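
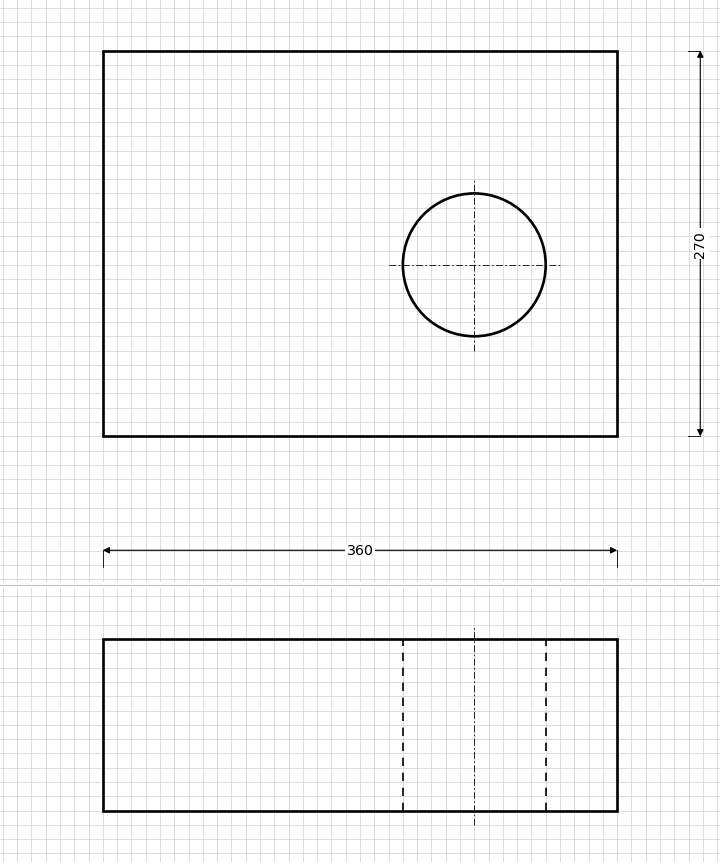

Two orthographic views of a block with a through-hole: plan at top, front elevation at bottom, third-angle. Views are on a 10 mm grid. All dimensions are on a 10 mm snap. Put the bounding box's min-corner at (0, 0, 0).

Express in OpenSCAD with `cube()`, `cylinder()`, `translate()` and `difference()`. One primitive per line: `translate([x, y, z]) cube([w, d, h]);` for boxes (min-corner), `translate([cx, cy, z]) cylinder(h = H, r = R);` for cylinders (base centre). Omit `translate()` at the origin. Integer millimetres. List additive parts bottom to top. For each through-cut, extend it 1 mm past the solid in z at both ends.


difference() {
  cube([360, 270, 120]);
  translate([260, 120, -1]) cylinder(h = 122, r = 50);
}


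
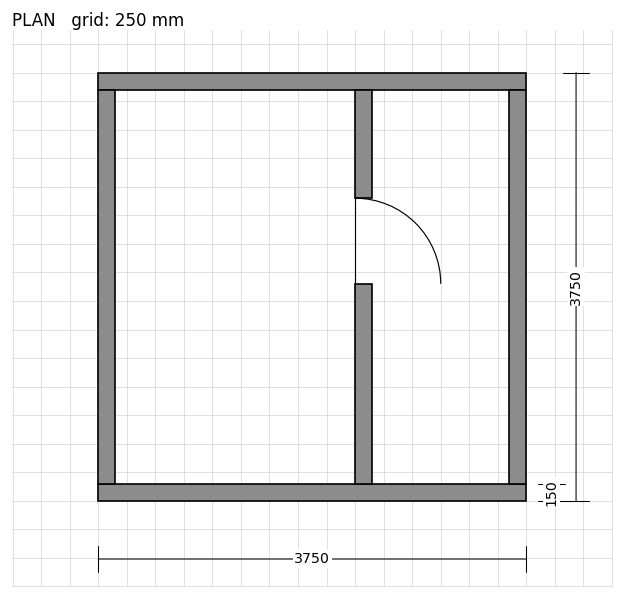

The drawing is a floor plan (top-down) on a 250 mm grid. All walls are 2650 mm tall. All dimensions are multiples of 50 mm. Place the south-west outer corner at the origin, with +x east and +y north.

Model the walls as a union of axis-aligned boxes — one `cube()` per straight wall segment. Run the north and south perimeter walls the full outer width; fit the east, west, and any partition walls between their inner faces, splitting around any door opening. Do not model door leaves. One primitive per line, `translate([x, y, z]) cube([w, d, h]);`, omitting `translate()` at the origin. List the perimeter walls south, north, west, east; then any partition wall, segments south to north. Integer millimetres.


cube([3750, 150, 2650]);
translate([0, 3600, 0]) cube([3750, 150, 2650]);
translate([0, 150, 0]) cube([150, 3450, 2650]);
translate([3600, 150, 0]) cube([150, 3450, 2650]);
translate([2250, 150, 0]) cube([150, 1750, 2650]);
translate([2250, 2650, 0]) cube([150, 950, 2650]);


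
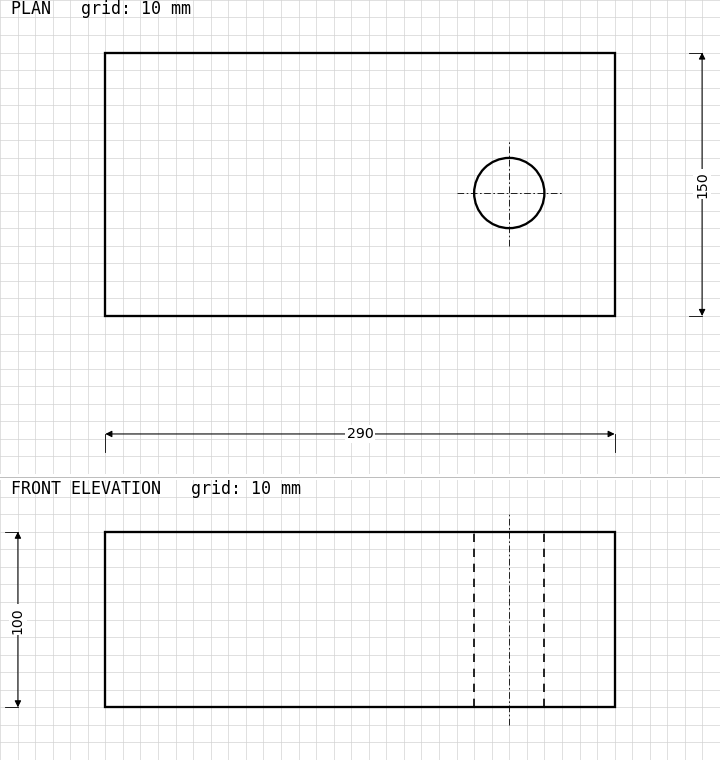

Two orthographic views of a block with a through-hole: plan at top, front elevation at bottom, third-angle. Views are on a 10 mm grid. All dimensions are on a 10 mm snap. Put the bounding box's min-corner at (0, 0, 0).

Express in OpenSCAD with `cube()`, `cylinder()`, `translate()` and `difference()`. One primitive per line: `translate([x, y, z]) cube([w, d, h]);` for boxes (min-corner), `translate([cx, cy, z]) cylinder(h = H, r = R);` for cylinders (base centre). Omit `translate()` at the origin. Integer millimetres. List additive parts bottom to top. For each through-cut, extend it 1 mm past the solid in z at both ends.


difference() {
  cube([290, 150, 100]);
  translate([230, 70, -1]) cylinder(h = 102, r = 20);
}


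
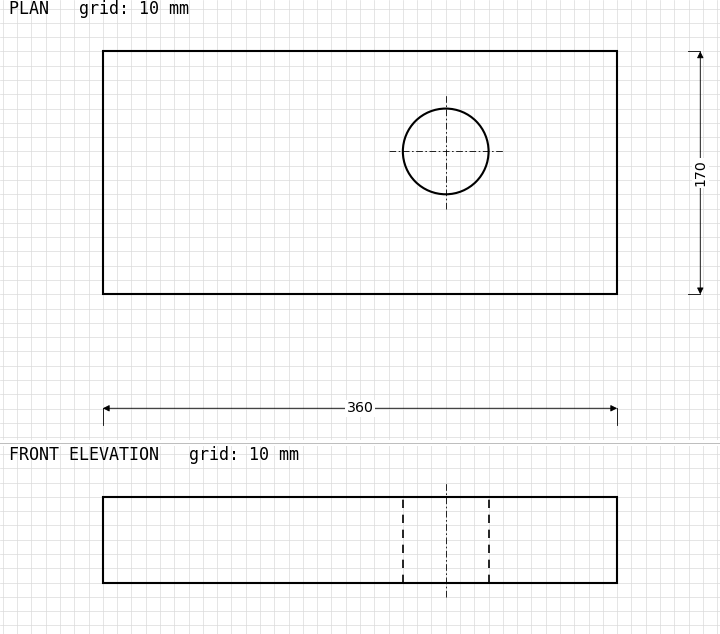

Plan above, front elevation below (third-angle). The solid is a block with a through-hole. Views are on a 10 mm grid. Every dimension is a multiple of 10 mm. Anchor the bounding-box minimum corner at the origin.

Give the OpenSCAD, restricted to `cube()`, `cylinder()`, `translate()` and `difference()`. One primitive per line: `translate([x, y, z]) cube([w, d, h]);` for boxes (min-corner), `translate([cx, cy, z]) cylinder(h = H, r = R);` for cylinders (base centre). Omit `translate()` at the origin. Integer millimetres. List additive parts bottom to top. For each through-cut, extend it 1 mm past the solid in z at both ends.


difference() {
  cube([360, 170, 60]);
  translate([240, 100, -1]) cylinder(h = 62, r = 30);
}


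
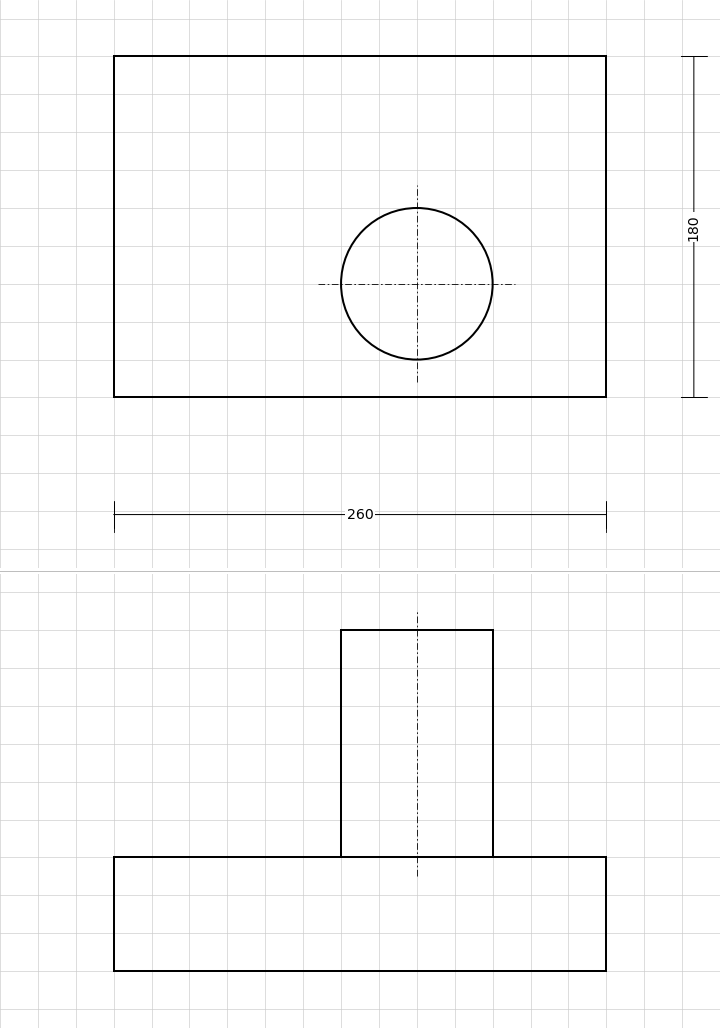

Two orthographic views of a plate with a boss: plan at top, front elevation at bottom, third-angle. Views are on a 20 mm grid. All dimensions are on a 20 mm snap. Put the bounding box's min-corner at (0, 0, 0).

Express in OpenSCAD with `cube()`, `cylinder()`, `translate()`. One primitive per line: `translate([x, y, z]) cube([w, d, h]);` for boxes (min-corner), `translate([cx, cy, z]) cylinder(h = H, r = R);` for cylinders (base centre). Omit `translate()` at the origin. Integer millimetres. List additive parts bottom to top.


cube([260, 180, 60]);
translate([160, 60, 60]) cylinder(h = 120, r = 40);


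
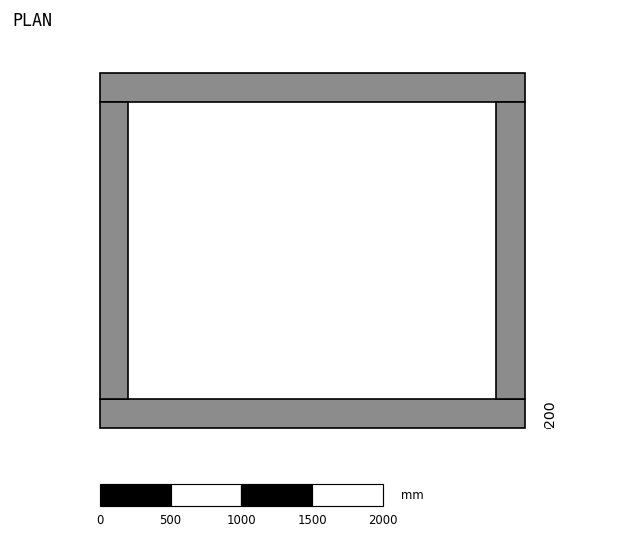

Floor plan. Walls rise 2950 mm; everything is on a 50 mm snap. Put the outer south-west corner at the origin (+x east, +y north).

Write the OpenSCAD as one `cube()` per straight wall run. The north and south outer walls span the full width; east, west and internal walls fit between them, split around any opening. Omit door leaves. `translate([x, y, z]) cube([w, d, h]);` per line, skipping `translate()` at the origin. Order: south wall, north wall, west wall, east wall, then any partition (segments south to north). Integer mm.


cube([3000, 200, 2950]);
translate([0, 2300, 0]) cube([3000, 200, 2950]);
translate([0, 200, 0]) cube([200, 2100, 2950]);
translate([2800, 200, 0]) cube([200, 2100, 2950]);


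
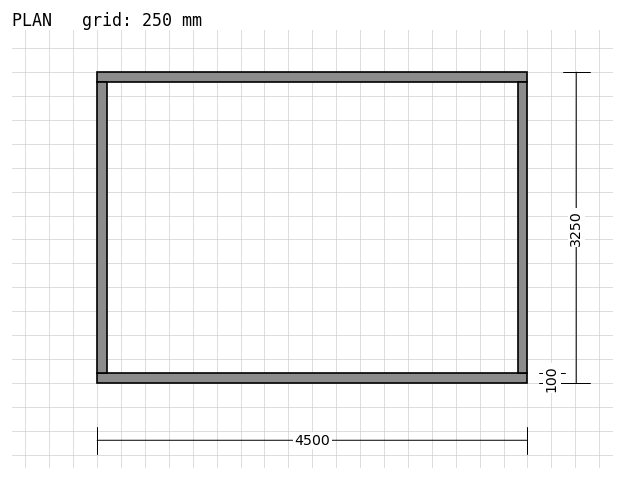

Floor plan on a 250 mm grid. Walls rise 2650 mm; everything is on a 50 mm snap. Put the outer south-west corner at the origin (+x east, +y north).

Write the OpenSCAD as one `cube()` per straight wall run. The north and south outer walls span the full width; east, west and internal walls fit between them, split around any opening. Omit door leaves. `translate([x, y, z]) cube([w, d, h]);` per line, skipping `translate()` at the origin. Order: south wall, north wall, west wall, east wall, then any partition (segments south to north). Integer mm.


cube([4500, 100, 2650]);
translate([0, 3150, 0]) cube([4500, 100, 2650]);
translate([0, 100, 0]) cube([100, 3050, 2650]);
translate([4400, 100, 0]) cube([100, 3050, 2650]);


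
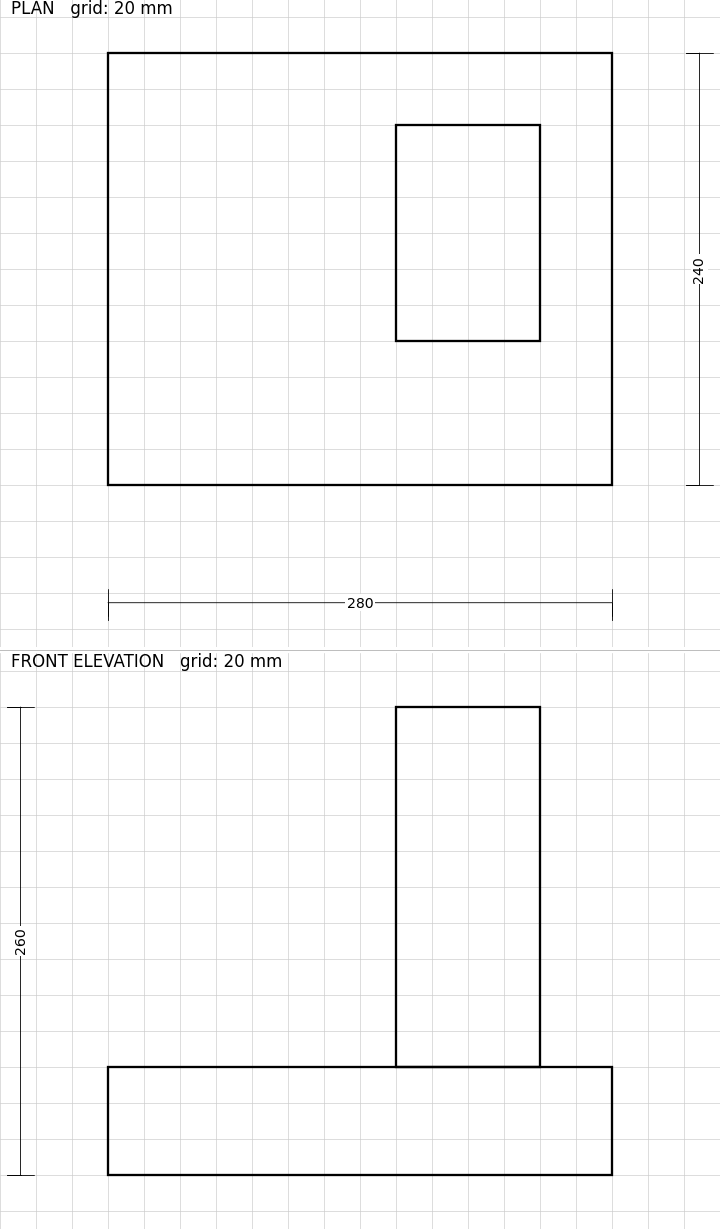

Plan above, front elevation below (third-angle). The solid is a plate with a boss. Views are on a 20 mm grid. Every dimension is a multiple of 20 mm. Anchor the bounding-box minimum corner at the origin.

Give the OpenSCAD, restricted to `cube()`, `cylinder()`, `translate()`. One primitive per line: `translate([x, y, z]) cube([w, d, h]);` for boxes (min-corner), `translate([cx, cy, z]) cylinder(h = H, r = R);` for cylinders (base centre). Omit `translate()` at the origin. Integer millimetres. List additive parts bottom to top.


cube([280, 240, 60]);
translate([160, 80, 60]) cube([80, 120, 200]);


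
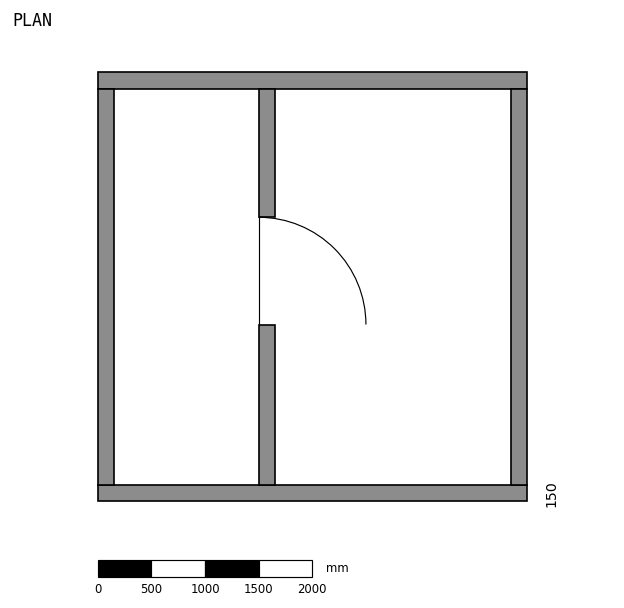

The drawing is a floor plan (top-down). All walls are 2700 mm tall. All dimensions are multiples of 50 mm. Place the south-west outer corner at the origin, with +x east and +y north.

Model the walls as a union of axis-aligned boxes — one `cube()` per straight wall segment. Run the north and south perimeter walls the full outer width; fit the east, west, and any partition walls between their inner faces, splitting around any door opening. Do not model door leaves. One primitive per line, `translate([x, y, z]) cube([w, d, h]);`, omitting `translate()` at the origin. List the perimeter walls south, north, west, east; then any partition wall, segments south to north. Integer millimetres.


cube([4000, 150, 2700]);
translate([0, 3850, 0]) cube([4000, 150, 2700]);
translate([0, 150, 0]) cube([150, 3700, 2700]);
translate([3850, 150, 0]) cube([150, 3700, 2700]);
translate([1500, 150, 0]) cube([150, 1500, 2700]);
translate([1500, 2650, 0]) cube([150, 1200, 2700]);


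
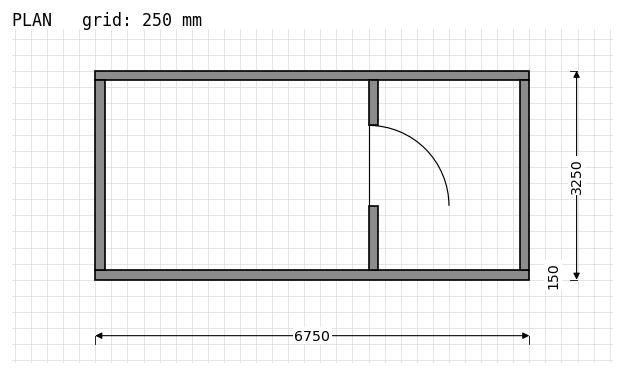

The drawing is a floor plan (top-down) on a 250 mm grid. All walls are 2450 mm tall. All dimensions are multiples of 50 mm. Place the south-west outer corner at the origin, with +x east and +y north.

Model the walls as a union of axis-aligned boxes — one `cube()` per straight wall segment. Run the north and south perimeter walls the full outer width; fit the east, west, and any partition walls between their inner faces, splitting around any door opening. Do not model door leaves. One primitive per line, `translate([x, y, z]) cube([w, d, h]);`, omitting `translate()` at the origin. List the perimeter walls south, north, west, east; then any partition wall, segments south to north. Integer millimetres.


cube([6750, 150, 2450]);
translate([0, 3100, 0]) cube([6750, 150, 2450]);
translate([0, 150, 0]) cube([150, 2950, 2450]);
translate([6600, 150, 0]) cube([150, 2950, 2450]);
translate([4250, 150, 0]) cube([150, 1000, 2450]);
translate([4250, 2400, 0]) cube([150, 700, 2450]);


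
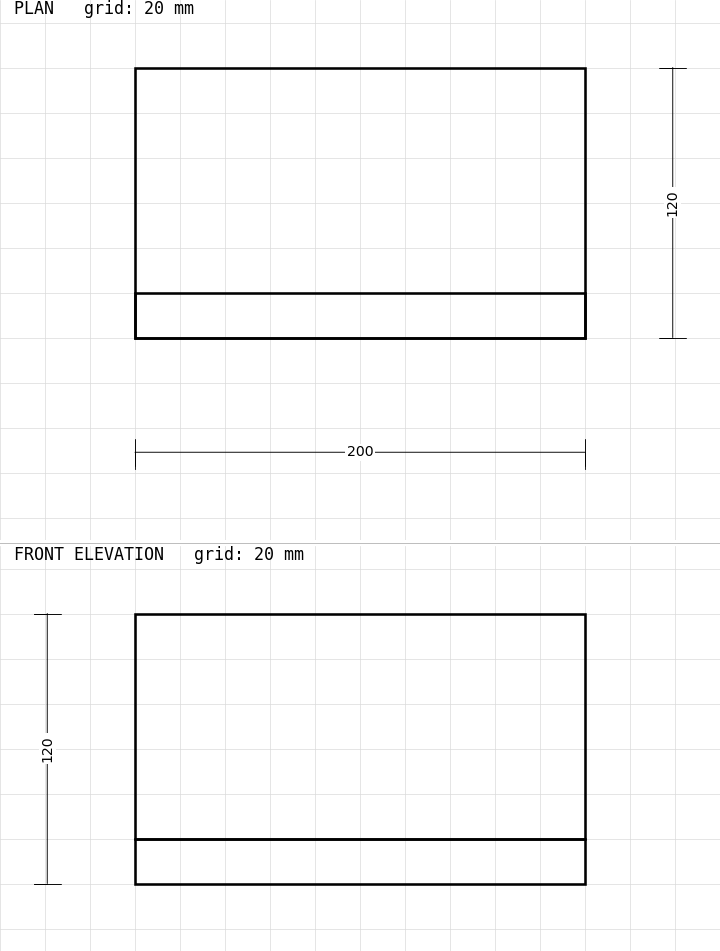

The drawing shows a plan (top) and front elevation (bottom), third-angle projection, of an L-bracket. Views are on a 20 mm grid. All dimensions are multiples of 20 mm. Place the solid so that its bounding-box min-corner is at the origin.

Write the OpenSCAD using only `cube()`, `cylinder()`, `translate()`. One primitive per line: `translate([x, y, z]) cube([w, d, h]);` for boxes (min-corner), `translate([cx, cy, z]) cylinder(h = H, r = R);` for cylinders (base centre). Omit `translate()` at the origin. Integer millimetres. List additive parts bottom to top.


cube([200, 120, 20]);
translate([0, 0, 20]) cube([200, 20, 100]);


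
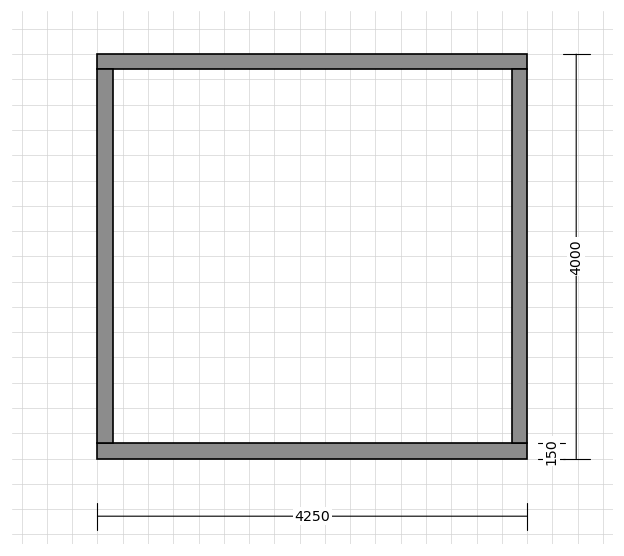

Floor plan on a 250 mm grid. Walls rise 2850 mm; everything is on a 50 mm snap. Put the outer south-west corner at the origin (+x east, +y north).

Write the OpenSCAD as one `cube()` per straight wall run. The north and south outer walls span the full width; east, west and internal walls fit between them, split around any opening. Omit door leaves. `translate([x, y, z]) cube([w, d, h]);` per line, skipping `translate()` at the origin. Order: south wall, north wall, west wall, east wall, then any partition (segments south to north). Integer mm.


cube([4250, 150, 2850]);
translate([0, 3850, 0]) cube([4250, 150, 2850]);
translate([0, 150, 0]) cube([150, 3700, 2850]);
translate([4100, 150, 0]) cube([150, 3700, 2850]);


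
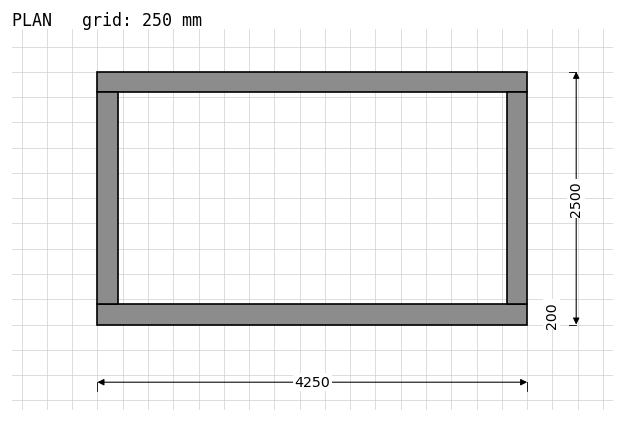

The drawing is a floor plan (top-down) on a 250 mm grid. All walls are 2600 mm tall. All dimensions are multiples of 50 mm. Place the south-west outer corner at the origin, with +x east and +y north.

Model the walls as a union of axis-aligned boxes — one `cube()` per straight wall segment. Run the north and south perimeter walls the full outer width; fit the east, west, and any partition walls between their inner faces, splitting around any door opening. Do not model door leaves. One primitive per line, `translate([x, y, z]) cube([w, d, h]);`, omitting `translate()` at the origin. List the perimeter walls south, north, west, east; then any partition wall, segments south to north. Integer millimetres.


cube([4250, 200, 2600]);
translate([0, 2300, 0]) cube([4250, 200, 2600]);
translate([0, 200, 0]) cube([200, 2100, 2600]);
translate([4050, 200, 0]) cube([200, 2100, 2600]);


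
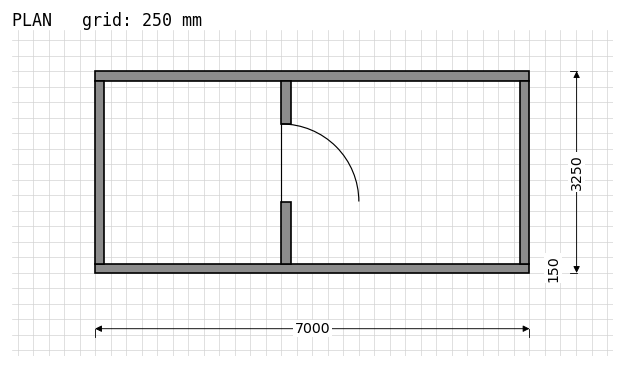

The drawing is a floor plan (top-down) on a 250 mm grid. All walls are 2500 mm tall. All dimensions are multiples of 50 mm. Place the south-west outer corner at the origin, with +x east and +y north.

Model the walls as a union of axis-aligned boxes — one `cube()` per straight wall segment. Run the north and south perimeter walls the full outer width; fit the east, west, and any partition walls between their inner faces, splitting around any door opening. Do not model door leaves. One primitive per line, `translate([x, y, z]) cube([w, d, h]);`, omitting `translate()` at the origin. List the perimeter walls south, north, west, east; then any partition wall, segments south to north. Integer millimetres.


cube([7000, 150, 2500]);
translate([0, 3100, 0]) cube([7000, 150, 2500]);
translate([0, 150, 0]) cube([150, 2950, 2500]);
translate([6850, 150, 0]) cube([150, 2950, 2500]);
translate([3000, 150, 0]) cube([150, 1000, 2500]);
translate([3000, 2400, 0]) cube([150, 700, 2500]);


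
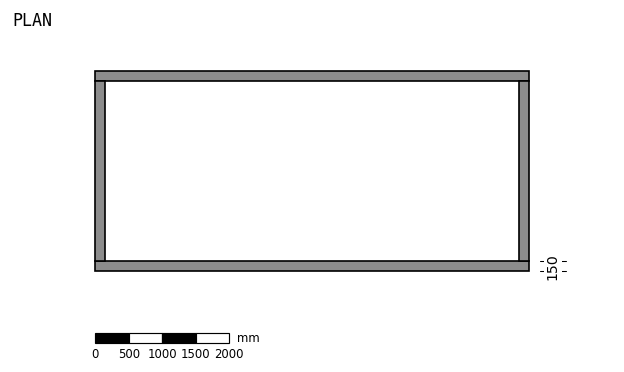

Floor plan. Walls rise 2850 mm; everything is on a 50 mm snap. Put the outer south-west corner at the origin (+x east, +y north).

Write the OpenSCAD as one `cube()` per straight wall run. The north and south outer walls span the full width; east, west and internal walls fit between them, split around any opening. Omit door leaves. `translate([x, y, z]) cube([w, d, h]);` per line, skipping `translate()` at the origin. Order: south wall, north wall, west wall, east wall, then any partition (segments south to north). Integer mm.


cube([6500, 150, 2850]);
translate([0, 2850, 0]) cube([6500, 150, 2850]);
translate([0, 150, 0]) cube([150, 2700, 2850]);
translate([6350, 150, 0]) cube([150, 2700, 2850]);


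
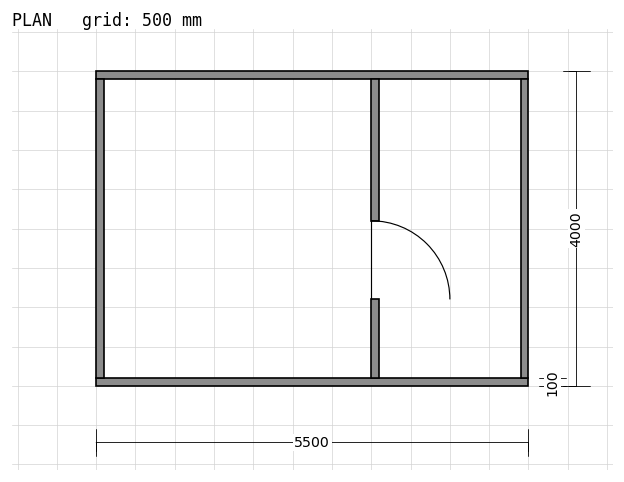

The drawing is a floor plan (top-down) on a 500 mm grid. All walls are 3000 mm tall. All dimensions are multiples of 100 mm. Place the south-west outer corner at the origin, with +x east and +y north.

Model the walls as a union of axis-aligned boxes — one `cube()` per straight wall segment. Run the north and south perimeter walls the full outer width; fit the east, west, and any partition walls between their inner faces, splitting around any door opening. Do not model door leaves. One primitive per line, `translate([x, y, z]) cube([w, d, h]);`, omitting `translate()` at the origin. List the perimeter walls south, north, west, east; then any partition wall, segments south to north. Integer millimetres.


cube([5500, 100, 3000]);
translate([0, 3900, 0]) cube([5500, 100, 3000]);
translate([0, 100, 0]) cube([100, 3800, 3000]);
translate([5400, 100, 0]) cube([100, 3800, 3000]);
translate([3500, 100, 0]) cube([100, 1000, 3000]);
translate([3500, 2100, 0]) cube([100, 1800, 3000]);


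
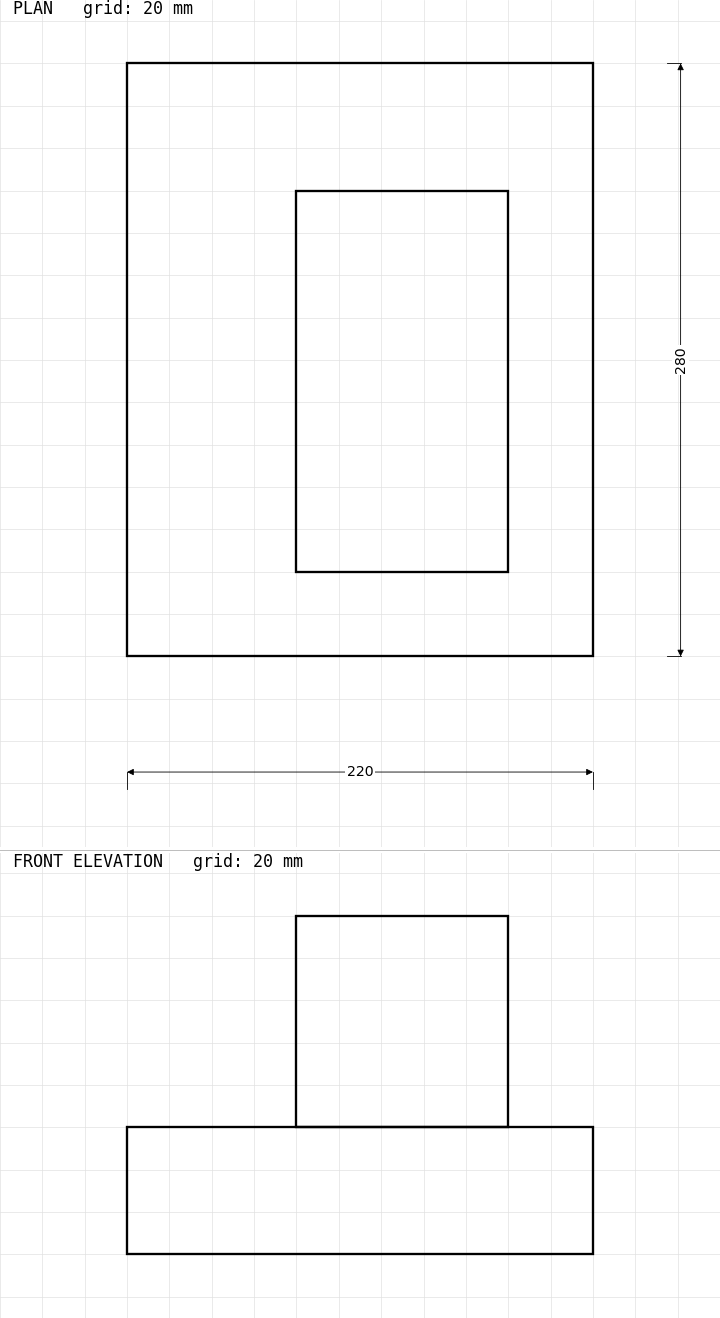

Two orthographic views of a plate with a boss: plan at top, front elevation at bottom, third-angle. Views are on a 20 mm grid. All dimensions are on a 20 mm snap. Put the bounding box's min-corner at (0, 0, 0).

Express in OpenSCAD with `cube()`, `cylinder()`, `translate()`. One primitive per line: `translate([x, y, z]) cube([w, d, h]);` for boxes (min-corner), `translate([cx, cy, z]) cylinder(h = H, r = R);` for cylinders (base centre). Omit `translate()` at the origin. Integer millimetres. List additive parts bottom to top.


cube([220, 280, 60]);
translate([80, 40, 60]) cube([100, 180, 100]);


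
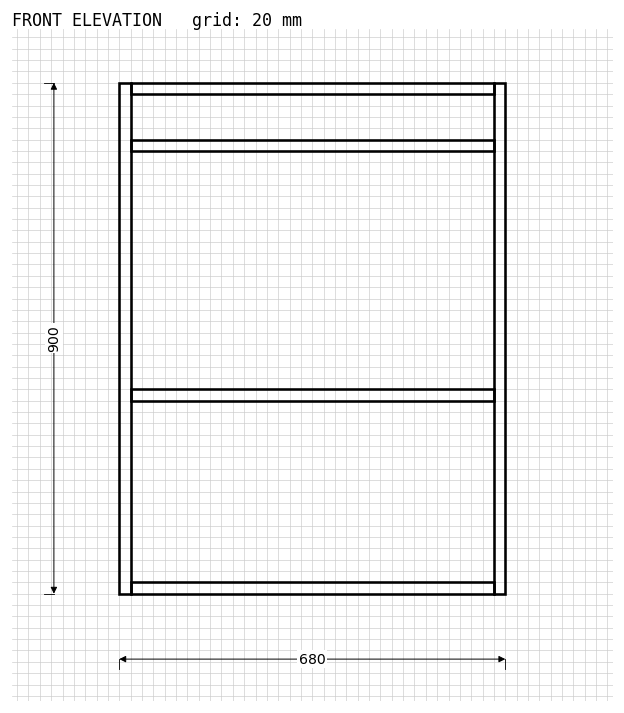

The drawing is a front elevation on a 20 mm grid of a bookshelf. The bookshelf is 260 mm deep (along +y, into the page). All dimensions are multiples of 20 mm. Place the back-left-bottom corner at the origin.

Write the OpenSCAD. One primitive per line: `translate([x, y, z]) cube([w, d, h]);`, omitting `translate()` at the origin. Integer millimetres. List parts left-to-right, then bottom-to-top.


cube([20, 260, 900]);
translate([20, 0, 0]) cube([640, 260, 20]);
translate([20, 0, 340]) cube([640, 260, 20]);
translate([20, 0, 780]) cube([640, 260, 20]);
translate([20, 0, 880]) cube([640, 260, 20]);
translate([660, 0, 0]) cube([20, 260, 900]);


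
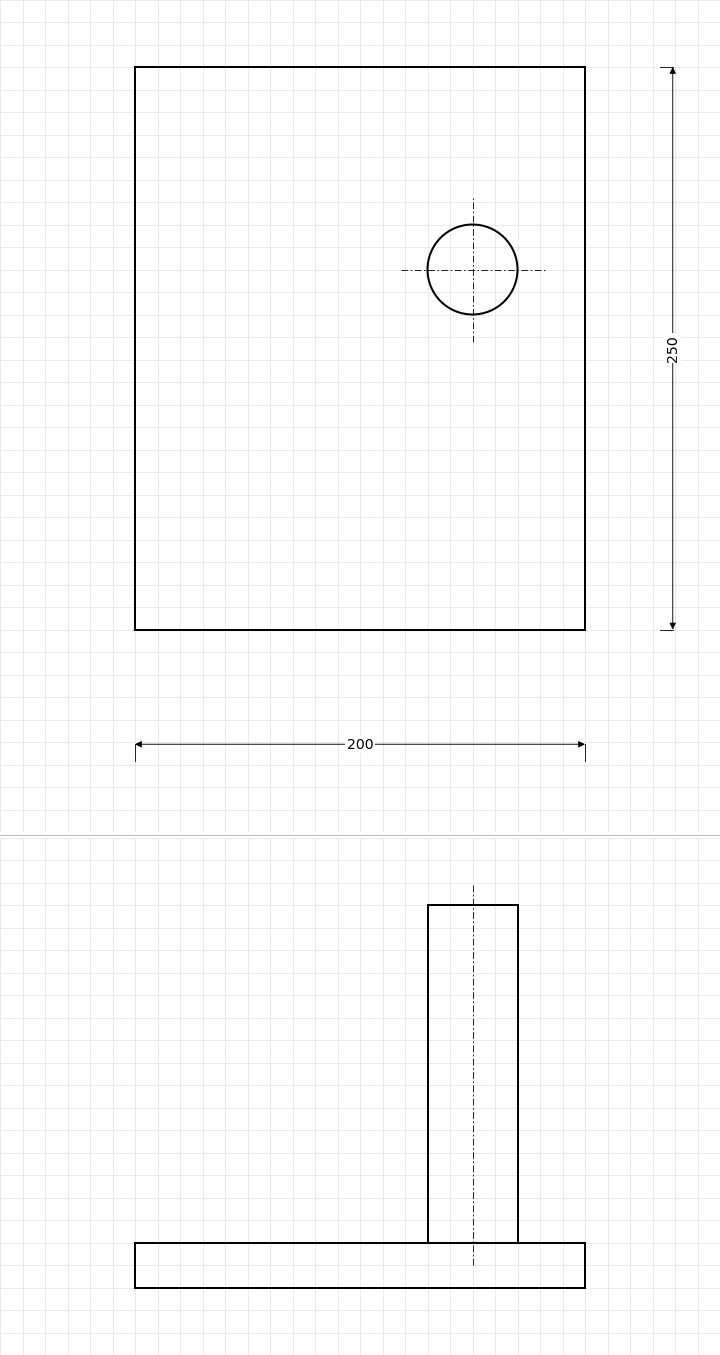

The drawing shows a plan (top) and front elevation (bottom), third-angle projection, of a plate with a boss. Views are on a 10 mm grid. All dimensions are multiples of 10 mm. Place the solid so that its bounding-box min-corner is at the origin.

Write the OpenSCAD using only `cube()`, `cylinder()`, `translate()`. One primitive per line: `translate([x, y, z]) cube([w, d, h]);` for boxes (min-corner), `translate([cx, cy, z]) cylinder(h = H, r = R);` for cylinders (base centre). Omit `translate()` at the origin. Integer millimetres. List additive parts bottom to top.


cube([200, 250, 20]);
translate([150, 160, 20]) cylinder(h = 150, r = 20);


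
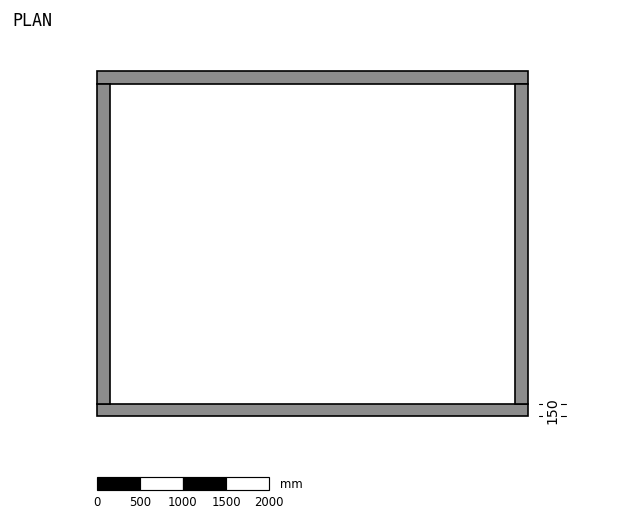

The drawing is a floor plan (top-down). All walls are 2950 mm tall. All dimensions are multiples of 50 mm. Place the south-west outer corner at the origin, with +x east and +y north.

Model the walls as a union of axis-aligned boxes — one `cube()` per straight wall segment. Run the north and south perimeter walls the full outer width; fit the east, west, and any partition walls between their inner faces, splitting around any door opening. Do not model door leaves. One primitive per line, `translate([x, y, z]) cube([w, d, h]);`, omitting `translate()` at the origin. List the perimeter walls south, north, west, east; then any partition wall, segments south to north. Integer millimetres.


cube([5000, 150, 2950]);
translate([0, 3850, 0]) cube([5000, 150, 2950]);
translate([0, 150, 0]) cube([150, 3700, 2950]);
translate([4850, 150, 0]) cube([150, 3700, 2950]);


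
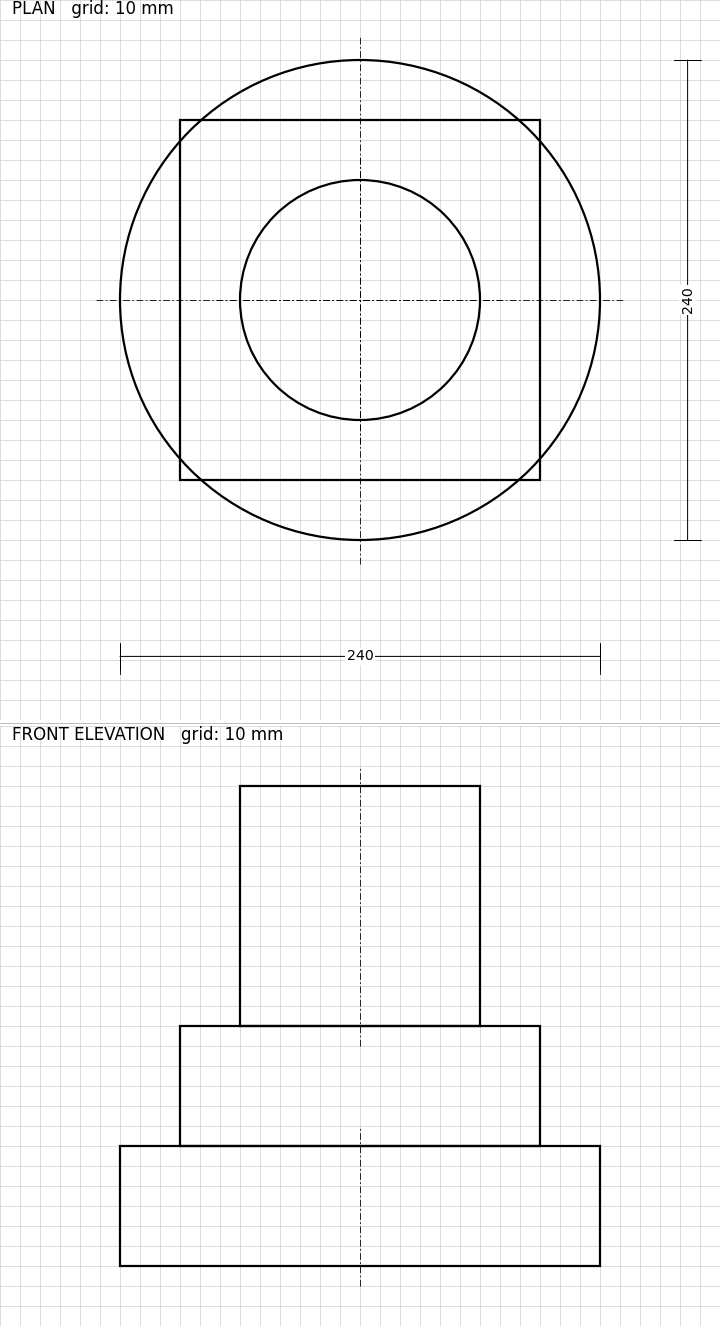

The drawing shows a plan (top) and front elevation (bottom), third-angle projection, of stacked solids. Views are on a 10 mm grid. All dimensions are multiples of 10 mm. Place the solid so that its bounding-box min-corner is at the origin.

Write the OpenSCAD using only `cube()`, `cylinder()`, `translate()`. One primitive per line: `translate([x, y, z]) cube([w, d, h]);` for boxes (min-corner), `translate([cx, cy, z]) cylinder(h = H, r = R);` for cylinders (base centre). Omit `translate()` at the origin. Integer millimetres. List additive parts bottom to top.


translate([120, 120, 0]) cylinder(h = 60, r = 120);
translate([30, 30, 60]) cube([180, 180, 60]);
translate([120, 120, 120]) cylinder(h = 120, r = 60);


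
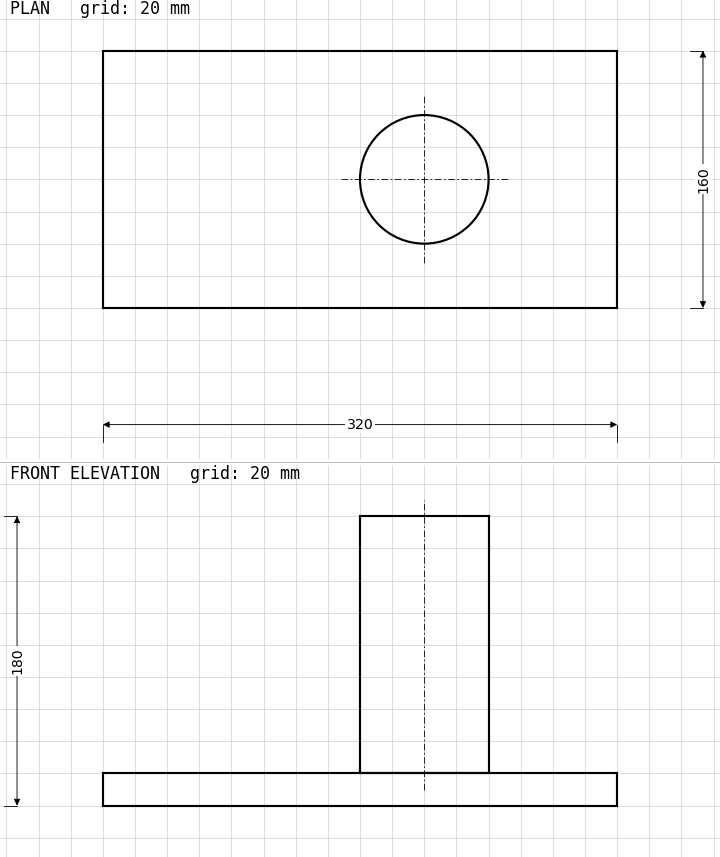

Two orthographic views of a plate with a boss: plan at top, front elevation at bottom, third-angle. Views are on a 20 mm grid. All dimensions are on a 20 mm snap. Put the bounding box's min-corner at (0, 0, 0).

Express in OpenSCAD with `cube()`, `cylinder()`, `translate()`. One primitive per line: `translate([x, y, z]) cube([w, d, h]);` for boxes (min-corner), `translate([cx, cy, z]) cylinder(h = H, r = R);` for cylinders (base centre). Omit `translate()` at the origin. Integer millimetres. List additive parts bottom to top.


cube([320, 160, 20]);
translate([200, 80, 20]) cylinder(h = 160, r = 40);


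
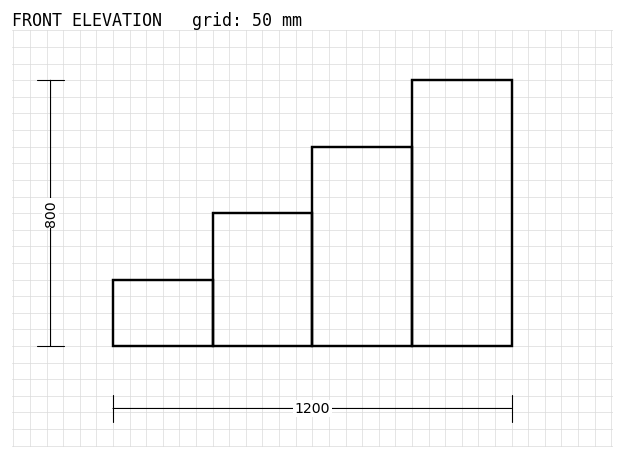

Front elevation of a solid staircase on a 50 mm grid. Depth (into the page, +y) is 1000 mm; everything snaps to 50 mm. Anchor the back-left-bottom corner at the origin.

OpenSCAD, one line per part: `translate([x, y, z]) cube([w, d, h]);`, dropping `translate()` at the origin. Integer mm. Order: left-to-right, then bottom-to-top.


cube([300, 1000, 200]);
translate([300, 0, 0]) cube([300, 1000, 400]);
translate([600, 0, 0]) cube([300, 1000, 600]);
translate([900, 0, 0]) cube([300, 1000, 800]);


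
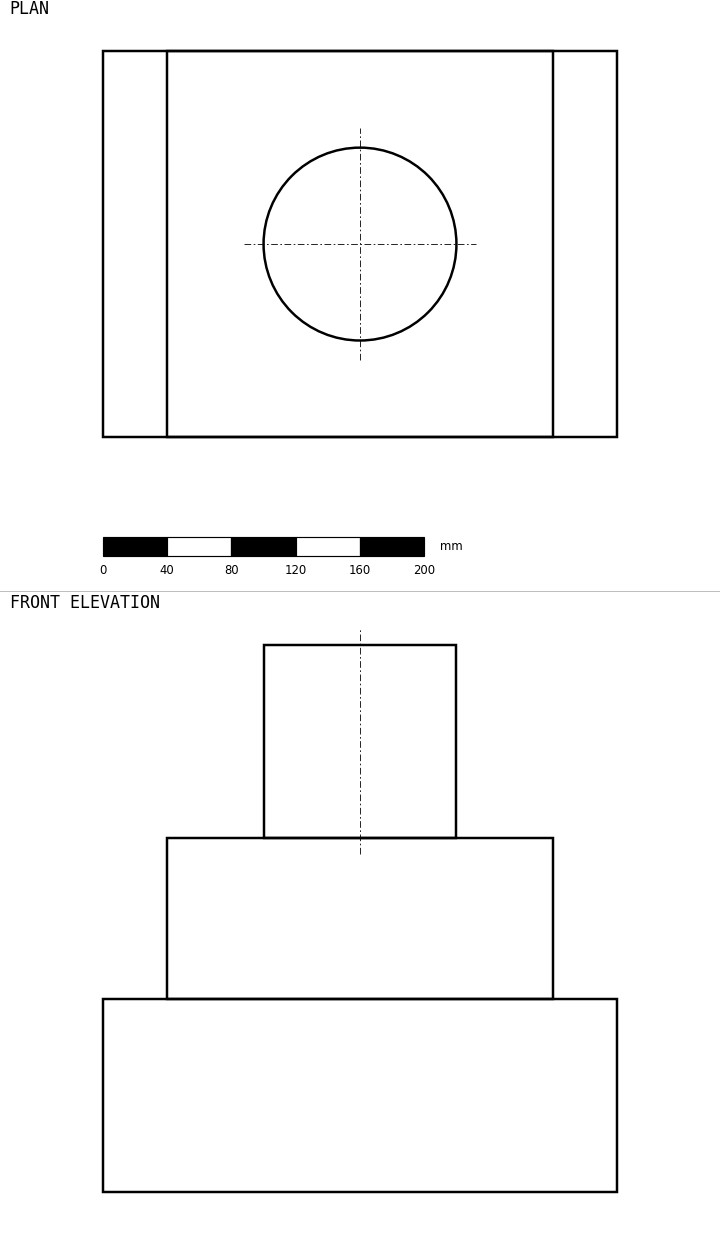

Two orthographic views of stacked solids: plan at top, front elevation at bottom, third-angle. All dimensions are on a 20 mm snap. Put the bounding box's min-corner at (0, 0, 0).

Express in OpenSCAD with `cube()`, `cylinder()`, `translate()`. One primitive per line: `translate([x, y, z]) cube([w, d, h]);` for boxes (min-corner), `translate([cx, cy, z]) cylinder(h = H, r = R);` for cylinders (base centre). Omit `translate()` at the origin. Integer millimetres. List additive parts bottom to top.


cube([320, 240, 120]);
translate([40, 0, 120]) cube([240, 240, 100]);
translate([160, 120, 220]) cylinder(h = 120, r = 60);


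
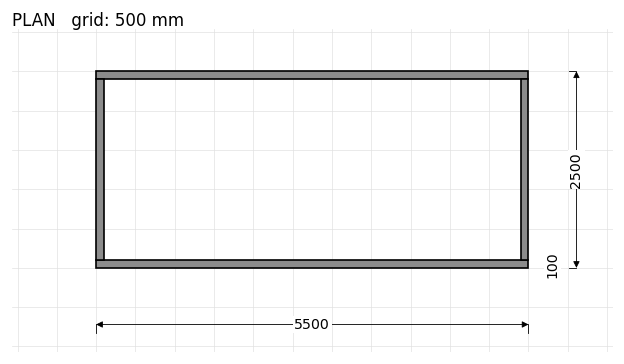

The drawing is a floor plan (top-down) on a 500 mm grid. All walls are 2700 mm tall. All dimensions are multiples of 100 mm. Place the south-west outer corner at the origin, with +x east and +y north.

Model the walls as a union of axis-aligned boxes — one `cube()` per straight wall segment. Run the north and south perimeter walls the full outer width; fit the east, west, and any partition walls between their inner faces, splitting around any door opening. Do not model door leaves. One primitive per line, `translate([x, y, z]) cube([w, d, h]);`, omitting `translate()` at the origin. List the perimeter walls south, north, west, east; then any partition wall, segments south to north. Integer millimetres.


cube([5500, 100, 2700]);
translate([0, 2400, 0]) cube([5500, 100, 2700]);
translate([0, 100, 0]) cube([100, 2300, 2700]);
translate([5400, 100, 0]) cube([100, 2300, 2700]);


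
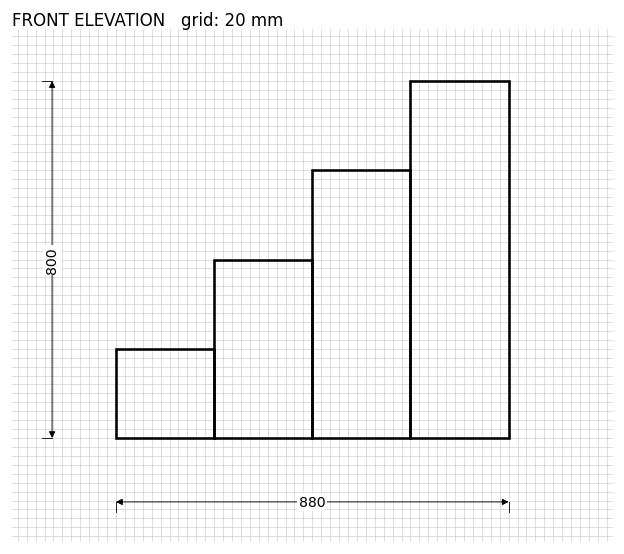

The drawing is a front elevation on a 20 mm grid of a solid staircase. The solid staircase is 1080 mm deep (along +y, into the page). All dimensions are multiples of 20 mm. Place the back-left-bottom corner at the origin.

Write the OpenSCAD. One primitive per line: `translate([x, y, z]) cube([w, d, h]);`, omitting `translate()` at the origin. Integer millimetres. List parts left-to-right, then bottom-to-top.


cube([220, 1080, 200]);
translate([220, 0, 0]) cube([220, 1080, 400]);
translate([440, 0, 0]) cube([220, 1080, 600]);
translate([660, 0, 0]) cube([220, 1080, 800]);


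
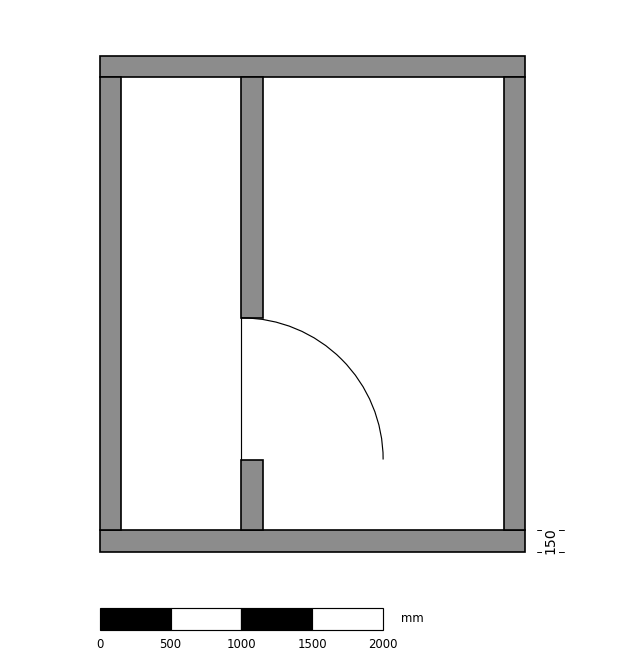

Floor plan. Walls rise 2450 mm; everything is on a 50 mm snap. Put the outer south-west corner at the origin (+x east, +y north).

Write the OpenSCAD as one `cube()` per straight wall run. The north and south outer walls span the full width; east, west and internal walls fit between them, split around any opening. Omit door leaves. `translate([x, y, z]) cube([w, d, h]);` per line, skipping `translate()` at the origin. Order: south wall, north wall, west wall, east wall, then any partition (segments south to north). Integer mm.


cube([3000, 150, 2450]);
translate([0, 3350, 0]) cube([3000, 150, 2450]);
translate([0, 150, 0]) cube([150, 3200, 2450]);
translate([2850, 150, 0]) cube([150, 3200, 2450]);
translate([1000, 150, 0]) cube([150, 500, 2450]);
translate([1000, 1650, 0]) cube([150, 1700, 2450]);


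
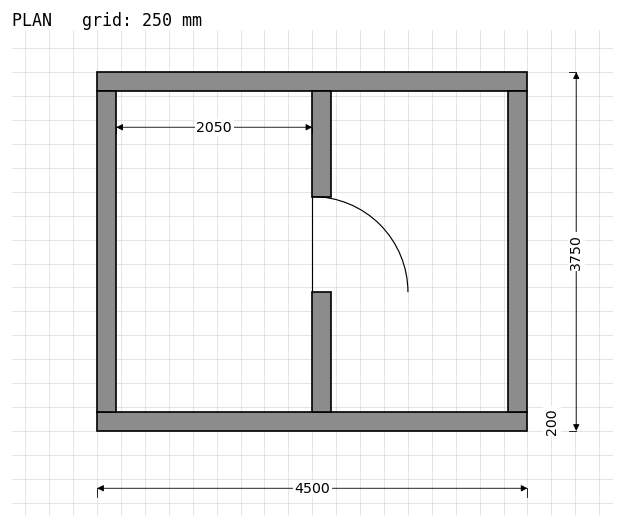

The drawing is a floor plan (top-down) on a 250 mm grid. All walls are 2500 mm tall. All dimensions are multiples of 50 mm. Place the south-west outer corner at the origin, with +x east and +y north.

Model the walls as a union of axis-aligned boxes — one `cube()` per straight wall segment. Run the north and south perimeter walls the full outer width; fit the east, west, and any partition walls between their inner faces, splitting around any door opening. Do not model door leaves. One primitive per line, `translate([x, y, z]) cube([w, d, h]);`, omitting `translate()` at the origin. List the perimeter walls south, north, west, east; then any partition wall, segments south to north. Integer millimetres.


cube([4500, 200, 2500]);
translate([0, 3550, 0]) cube([4500, 200, 2500]);
translate([0, 200, 0]) cube([200, 3350, 2500]);
translate([4300, 200, 0]) cube([200, 3350, 2500]);
translate([2250, 200, 0]) cube([200, 1250, 2500]);
translate([2250, 2450, 0]) cube([200, 1100, 2500]);


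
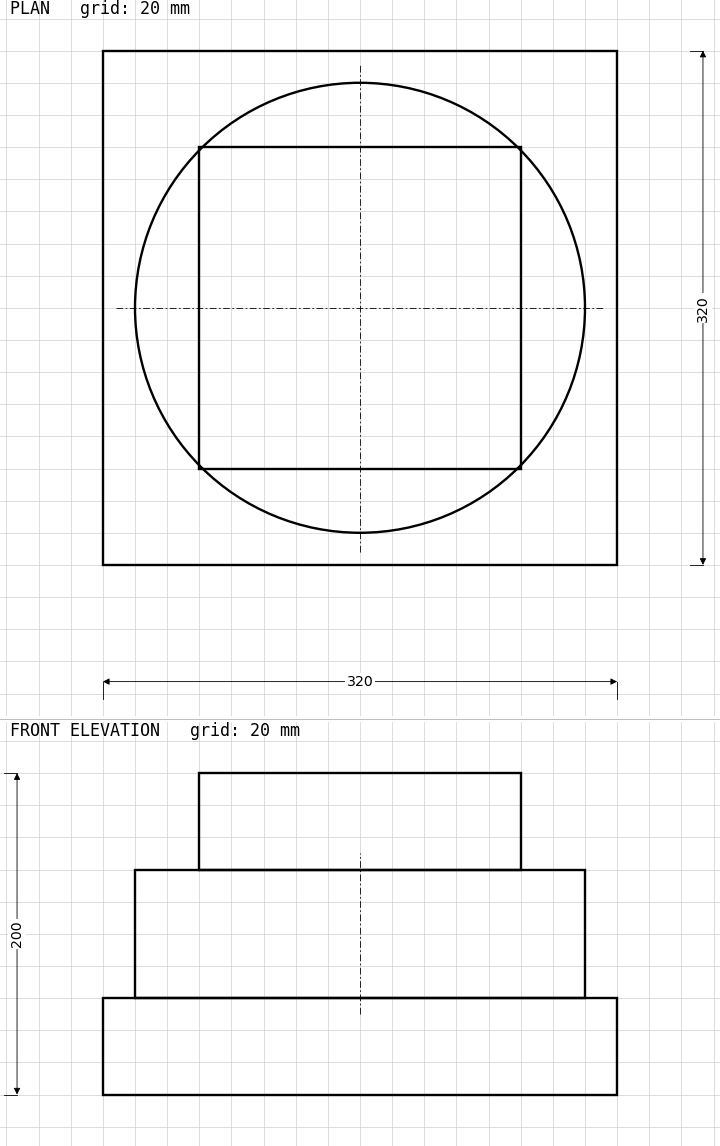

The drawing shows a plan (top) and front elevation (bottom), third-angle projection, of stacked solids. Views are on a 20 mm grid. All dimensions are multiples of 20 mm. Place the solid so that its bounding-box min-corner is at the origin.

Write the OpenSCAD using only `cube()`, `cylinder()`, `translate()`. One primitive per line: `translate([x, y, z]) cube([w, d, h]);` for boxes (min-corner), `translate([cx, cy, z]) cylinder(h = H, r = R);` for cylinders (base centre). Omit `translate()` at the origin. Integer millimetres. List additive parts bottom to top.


cube([320, 320, 60]);
translate([160, 160, 60]) cylinder(h = 80, r = 140);
translate([60, 60, 140]) cube([200, 200, 60]);


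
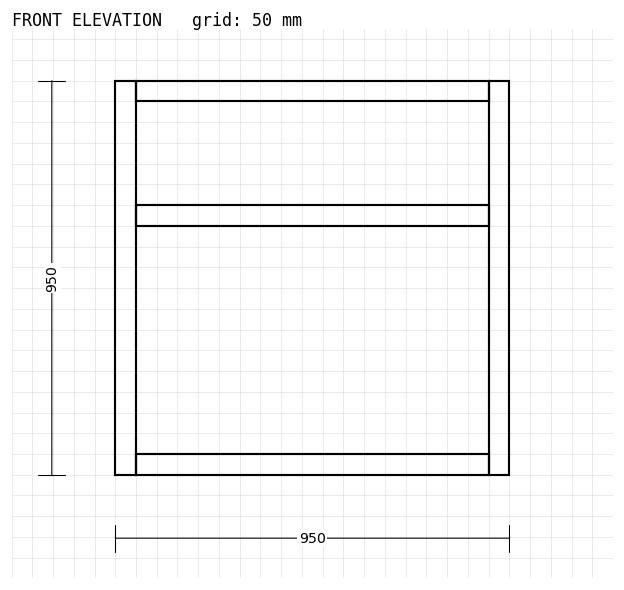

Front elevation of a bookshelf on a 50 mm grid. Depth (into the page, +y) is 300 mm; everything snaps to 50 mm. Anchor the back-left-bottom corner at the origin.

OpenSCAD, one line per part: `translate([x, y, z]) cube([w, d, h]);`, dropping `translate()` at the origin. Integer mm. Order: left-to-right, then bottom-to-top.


cube([50, 300, 950]);
translate([50, 0, 0]) cube([850, 300, 50]);
translate([50, 0, 600]) cube([850, 300, 50]);
translate([50, 0, 900]) cube([850, 300, 50]);
translate([900, 0, 0]) cube([50, 300, 950]);


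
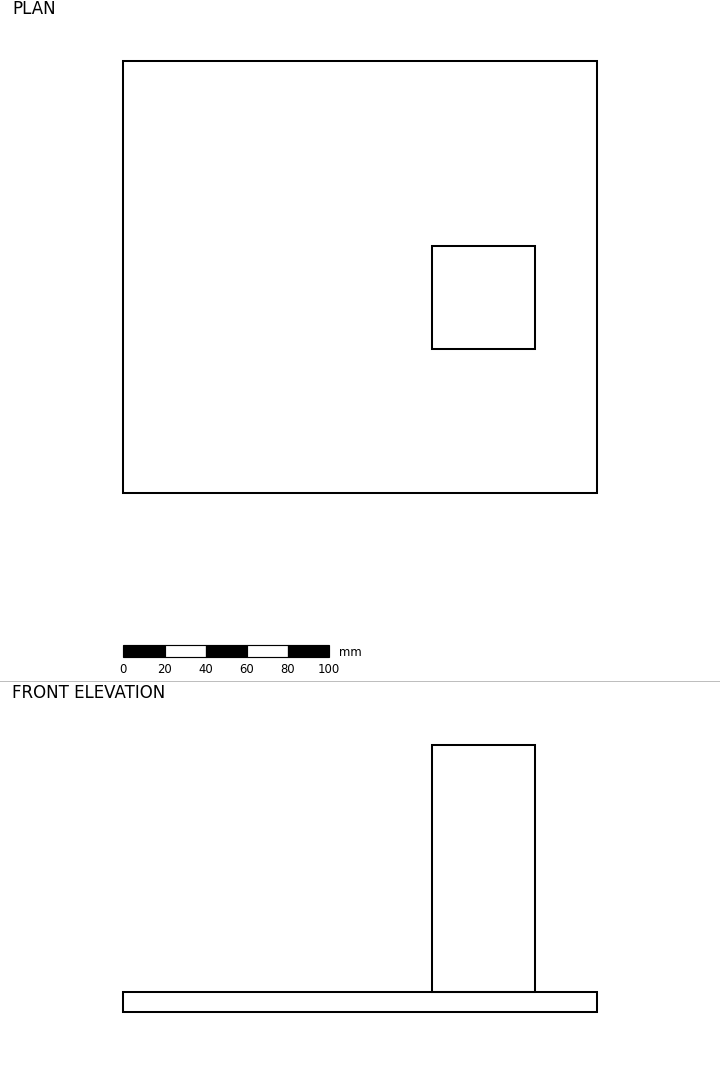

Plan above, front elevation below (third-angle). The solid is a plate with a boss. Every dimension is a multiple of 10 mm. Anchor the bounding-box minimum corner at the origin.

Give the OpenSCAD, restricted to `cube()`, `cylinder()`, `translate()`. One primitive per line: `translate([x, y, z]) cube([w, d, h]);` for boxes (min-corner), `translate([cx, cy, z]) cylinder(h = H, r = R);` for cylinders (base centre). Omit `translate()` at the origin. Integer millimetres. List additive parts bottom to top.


cube([230, 210, 10]);
translate([150, 70, 10]) cube([50, 50, 120]);


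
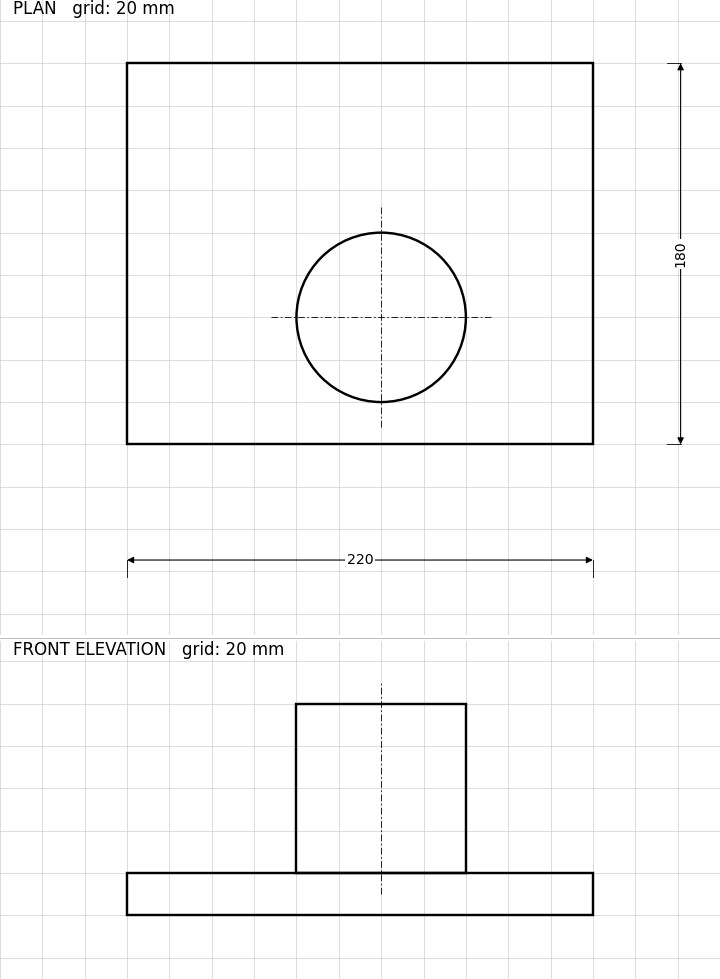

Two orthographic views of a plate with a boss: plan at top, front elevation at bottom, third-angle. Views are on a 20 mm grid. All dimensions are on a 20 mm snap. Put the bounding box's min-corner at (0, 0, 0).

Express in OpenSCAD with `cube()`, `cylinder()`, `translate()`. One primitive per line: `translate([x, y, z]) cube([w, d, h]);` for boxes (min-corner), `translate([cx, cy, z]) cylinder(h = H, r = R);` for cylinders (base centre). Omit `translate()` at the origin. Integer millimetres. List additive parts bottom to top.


cube([220, 180, 20]);
translate([120, 60, 20]) cylinder(h = 80, r = 40);


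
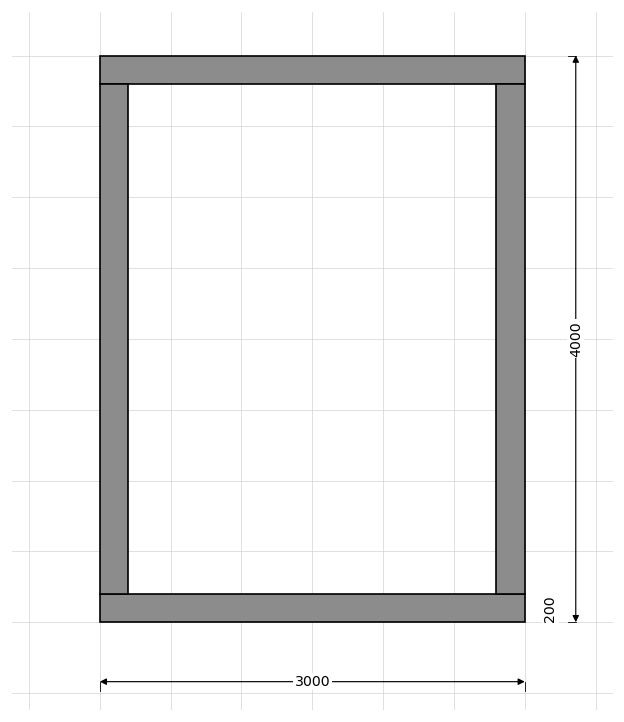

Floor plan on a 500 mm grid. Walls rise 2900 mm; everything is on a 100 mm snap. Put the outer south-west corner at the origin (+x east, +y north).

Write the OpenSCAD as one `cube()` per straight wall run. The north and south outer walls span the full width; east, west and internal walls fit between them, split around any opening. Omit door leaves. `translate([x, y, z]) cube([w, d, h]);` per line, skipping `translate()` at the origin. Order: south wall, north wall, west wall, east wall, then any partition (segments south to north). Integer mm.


cube([3000, 200, 2900]);
translate([0, 3800, 0]) cube([3000, 200, 2900]);
translate([0, 200, 0]) cube([200, 3600, 2900]);
translate([2800, 200, 0]) cube([200, 3600, 2900]);


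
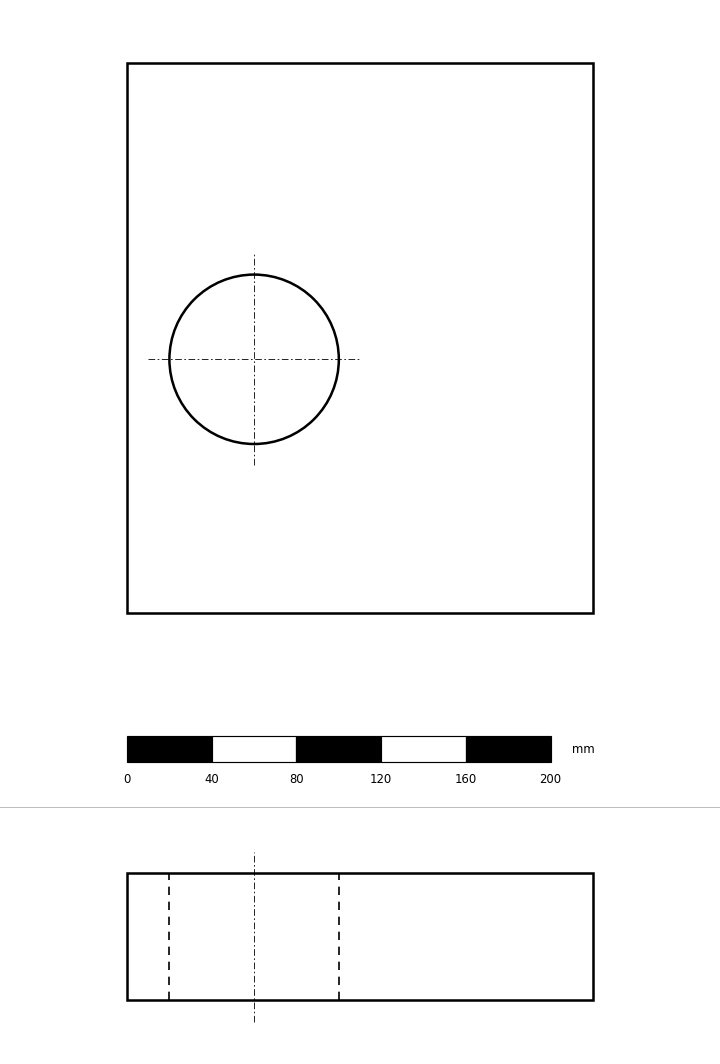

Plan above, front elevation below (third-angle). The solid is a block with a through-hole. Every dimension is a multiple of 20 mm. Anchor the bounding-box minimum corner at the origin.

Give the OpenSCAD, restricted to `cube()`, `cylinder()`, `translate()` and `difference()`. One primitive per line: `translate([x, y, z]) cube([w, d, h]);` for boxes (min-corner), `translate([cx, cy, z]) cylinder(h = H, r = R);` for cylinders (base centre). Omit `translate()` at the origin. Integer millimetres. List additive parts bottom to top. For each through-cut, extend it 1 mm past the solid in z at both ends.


difference() {
  cube([220, 260, 60]);
  translate([60, 120, -1]) cylinder(h = 62, r = 40);
}


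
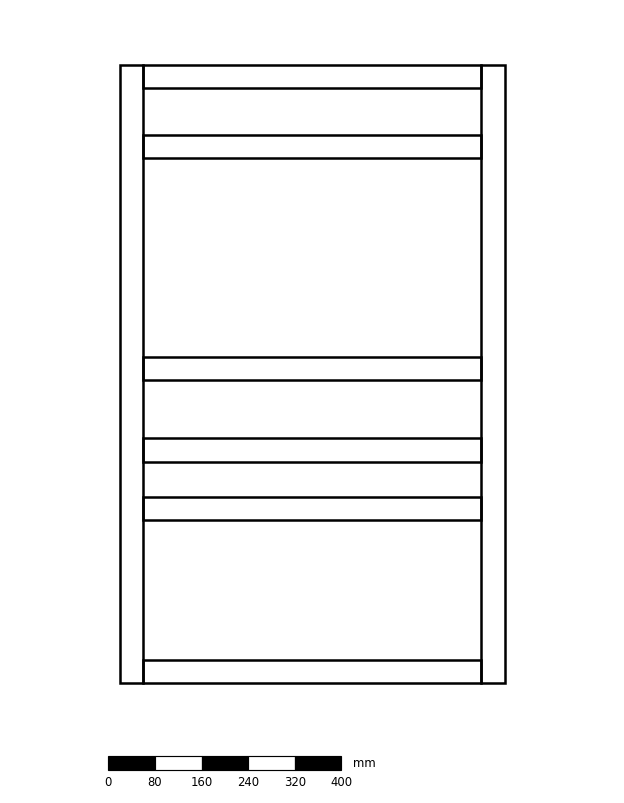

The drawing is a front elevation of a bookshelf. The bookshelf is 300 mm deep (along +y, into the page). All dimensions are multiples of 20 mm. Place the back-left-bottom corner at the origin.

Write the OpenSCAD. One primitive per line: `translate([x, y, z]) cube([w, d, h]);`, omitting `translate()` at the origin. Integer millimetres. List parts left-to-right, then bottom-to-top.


cube([40, 300, 1060]);
translate([40, 0, 0]) cube([580, 300, 40]);
translate([40, 0, 280]) cube([580, 300, 40]);
translate([40, 0, 380]) cube([580, 300, 40]);
translate([40, 0, 520]) cube([580, 300, 40]);
translate([40, 0, 900]) cube([580, 300, 40]);
translate([40, 0, 1020]) cube([580, 300, 40]);
translate([620, 0, 0]) cube([40, 300, 1060]);


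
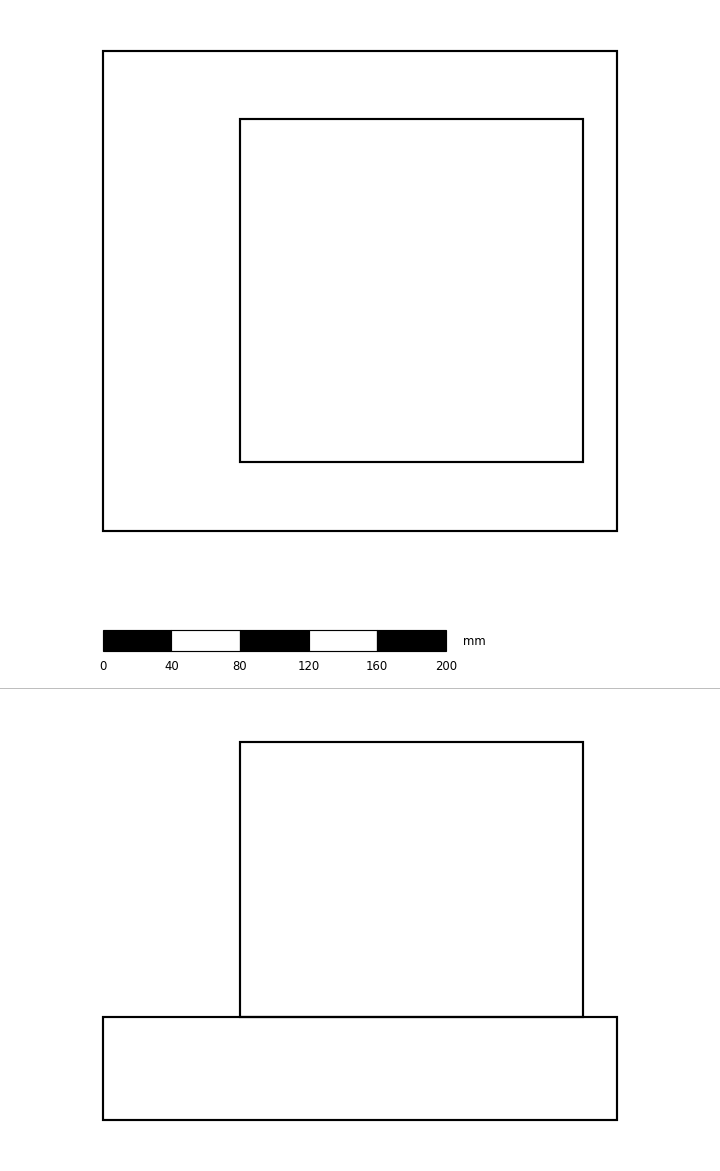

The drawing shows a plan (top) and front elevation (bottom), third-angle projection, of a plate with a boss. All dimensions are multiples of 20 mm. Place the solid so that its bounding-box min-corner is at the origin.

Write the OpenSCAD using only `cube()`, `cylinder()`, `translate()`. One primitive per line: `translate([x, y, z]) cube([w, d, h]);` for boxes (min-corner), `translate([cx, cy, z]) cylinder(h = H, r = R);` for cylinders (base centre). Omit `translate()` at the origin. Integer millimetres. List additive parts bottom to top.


cube([300, 280, 60]);
translate([80, 40, 60]) cube([200, 200, 160]);


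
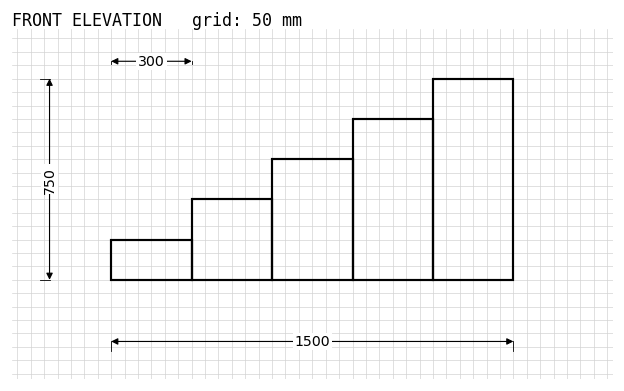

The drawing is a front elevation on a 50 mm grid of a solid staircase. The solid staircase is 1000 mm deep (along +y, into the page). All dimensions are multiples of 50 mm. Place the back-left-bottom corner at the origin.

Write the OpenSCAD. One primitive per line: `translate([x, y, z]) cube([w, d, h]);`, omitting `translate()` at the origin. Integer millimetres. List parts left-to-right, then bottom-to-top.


cube([300, 1000, 150]);
translate([300, 0, 0]) cube([300, 1000, 300]);
translate([600, 0, 0]) cube([300, 1000, 450]);
translate([900, 0, 0]) cube([300, 1000, 600]);
translate([1200, 0, 0]) cube([300, 1000, 750]);


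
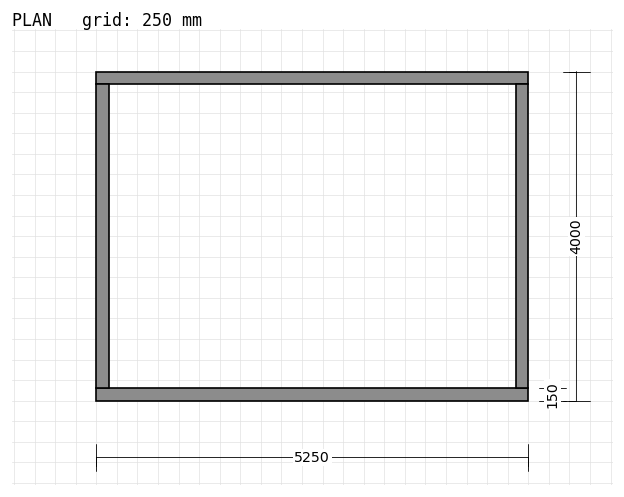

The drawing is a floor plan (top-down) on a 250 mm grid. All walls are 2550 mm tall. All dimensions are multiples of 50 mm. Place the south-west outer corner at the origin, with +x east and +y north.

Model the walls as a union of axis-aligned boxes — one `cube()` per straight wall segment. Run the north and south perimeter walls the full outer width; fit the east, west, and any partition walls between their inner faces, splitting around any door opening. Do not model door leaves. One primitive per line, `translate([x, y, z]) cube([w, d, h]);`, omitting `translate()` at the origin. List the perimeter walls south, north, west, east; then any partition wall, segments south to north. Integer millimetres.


cube([5250, 150, 2550]);
translate([0, 3850, 0]) cube([5250, 150, 2550]);
translate([0, 150, 0]) cube([150, 3700, 2550]);
translate([5100, 150, 0]) cube([150, 3700, 2550]);


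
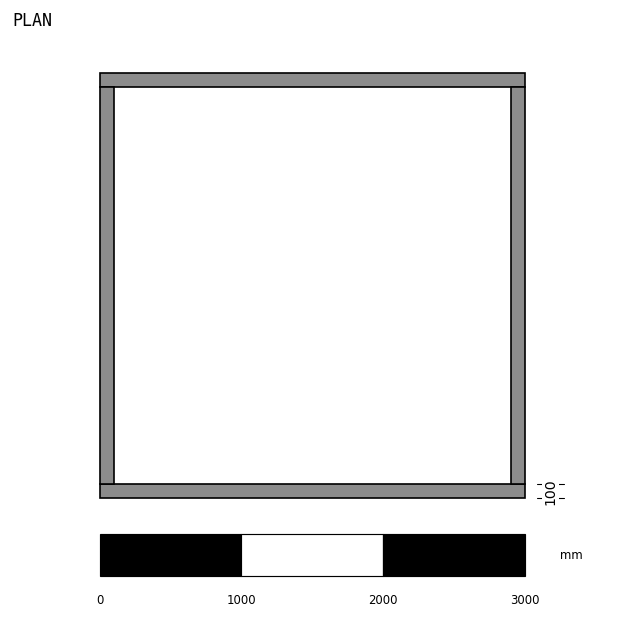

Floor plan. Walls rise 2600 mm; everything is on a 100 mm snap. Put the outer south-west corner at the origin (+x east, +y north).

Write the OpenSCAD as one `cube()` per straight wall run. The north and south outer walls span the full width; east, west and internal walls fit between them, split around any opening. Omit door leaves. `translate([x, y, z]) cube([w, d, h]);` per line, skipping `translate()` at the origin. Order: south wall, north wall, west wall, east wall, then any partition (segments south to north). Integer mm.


cube([3000, 100, 2600]);
translate([0, 2900, 0]) cube([3000, 100, 2600]);
translate([0, 100, 0]) cube([100, 2800, 2600]);
translate([2900, 100, 0]) cube([100, 2800, 2600]);


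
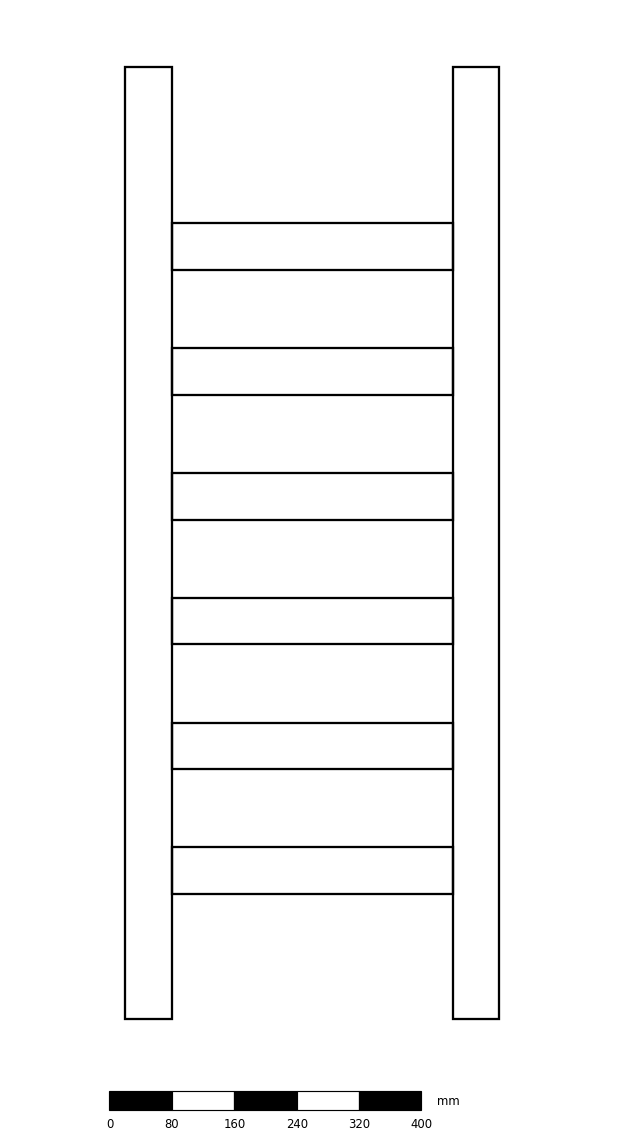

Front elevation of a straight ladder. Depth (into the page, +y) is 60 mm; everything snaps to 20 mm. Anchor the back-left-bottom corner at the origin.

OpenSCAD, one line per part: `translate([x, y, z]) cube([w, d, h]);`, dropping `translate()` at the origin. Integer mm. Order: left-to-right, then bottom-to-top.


cube([60, 60, 1220]);
translate([60, 0, 160]) cube([360, 60, 60]);
translate([60, 0, 320]) cube([360, 60, 60]);
translate([60, 0, 480]) cube([360, 60, 60]);
translate([60, 0, 640]) cube([360, 60, 60]);
translate([60, 0, 800]) cube([360, 60, 60]);
translate([60, 0, 960]) cube([360, 60, 60]);
translate([420, 0, 0]) cube([60, 60, 1220]);
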